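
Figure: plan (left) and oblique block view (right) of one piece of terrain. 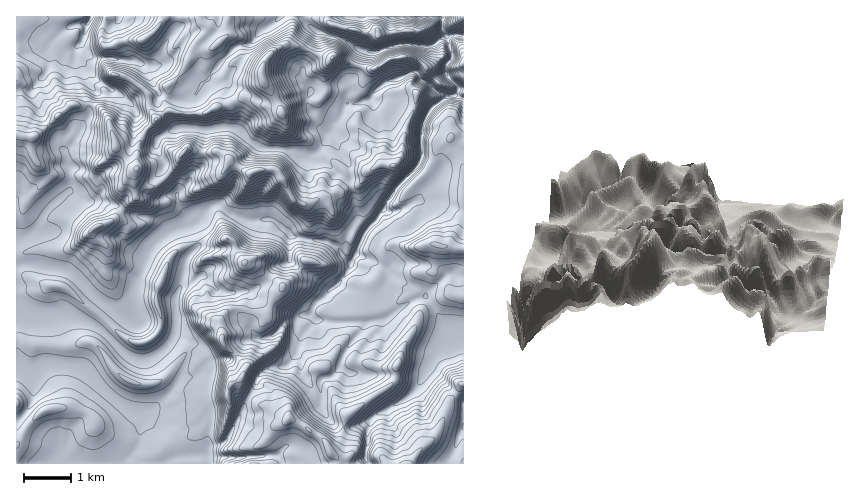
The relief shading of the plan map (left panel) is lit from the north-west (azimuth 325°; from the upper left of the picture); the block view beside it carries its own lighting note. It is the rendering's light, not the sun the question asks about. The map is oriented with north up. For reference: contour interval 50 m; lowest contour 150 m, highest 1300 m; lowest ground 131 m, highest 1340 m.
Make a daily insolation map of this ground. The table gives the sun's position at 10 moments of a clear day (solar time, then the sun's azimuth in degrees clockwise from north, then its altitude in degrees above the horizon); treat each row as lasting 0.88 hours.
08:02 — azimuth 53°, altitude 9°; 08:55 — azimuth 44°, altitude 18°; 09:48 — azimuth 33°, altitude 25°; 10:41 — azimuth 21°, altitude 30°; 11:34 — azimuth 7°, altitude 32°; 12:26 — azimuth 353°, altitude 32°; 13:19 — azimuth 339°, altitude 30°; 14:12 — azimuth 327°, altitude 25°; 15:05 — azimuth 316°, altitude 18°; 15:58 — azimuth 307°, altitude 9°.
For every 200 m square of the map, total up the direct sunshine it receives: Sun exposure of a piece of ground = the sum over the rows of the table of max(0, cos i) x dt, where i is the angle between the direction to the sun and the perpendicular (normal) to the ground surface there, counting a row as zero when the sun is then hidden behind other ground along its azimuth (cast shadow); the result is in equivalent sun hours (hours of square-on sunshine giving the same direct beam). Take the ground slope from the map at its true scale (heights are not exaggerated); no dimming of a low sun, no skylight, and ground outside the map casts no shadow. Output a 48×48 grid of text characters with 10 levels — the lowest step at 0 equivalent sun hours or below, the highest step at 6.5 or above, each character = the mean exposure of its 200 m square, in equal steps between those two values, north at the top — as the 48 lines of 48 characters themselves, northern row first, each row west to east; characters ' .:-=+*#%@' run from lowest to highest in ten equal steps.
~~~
++===-:-#++*+*#+--==**++==-=#@*--*@@@@@@@@@@@*=.
+====**+**#%@@#:-++==+***=*%@@#*:  -+#*##**+-:  
==++++-+=%%*++::=+**+#-.-*@@@%@@@*:   .      ::*
+++++=++::..  .:-=*=+::+%@@@=::*@@@-    :--:-*-*
##*++++=-:... .--++--:=**%#-:  .=+-*#++#+=+%%+:+
#*****+==#@@%*++**---++=**+---:-:   -*+    .+..:
*++####*+::=%@#%%=-==+=**=+**=-.  .:-.    :  =..
-=##%%%#+:  .*%+===++*++=::+#*=:-=---: :=+#* .: 
###%#@@%*+-. :++-=++*##*=:.-**+=+----:=+====- .:
##*#%*++#@%*=-*#%##%%#=:.:==#*+-:-=++*+++++: =@@
###**:.:=%@%*=*#.-=-:     :-=+*+-==+*+++++=:-**#
@%@+ :-=++#%#%-.         --..--=-=+++*+++*-:-+**
*%*::-=++=*###..-=+=-=+=-.   .=*+++==##***=.=+**
.::==-=++=+**+-=%%@%@@@%+:     -++++=+%@#*=:===+
:==++===+=:=#**++#-=++%%**+=-:::=**+*+#%@*=:--=+
::+==--=*- -###+-:  :=++%@@@@#++==*++%##%=.:==-+
::.-+=+=. =+==-=-  .++-.##==####%#=+=+: . .====+
--:::--:::==::=+. .:::  :  .=**####+=.    --==++
==-.:--::--.:::  .-:         +#%###+.    :--===+
==:-====--. -=::=:           -##**-:..:..:--====
=--=+++*#*+:  ..::.           .:.-=::::..-++=++=
--=+++*%@@#=. ...:--=+=:.         ::-:.***++****
--====#%*-::=-::--=++*@#*=-:.      :-.+*+++#%%%*
==+++*+-:-:...--=+***#%%##*+-:.   .---++*#%@@%%#
++++*+. .=+-:-=+##+=+:.+%@@@##%%#+.::=++=*#*=++#
==---:.:::==-=+*#--##++*@@*++*@@@%*:---=-:      
===--:::--:===+*=-+- .:====-=*-:=*+=+*+====--:.:
+*#**+--:-=--=+*--=:-++: .-%@@+.  :*#*++========
==+#%#+-::-===++--=**-:...-+#+==..:++*++++-::=**
===:.-*+-:-==++::=##*+=-++++--:.:-+++==++++==++*
=--:-:-**=-====+==*#%%@@%#+=. .:=*+++++++=+#=-::
+=====-:**====-==--*@@#+++*=:..-=++++++==*##+-:.
+++++++=:+*+====---=+**+=-=--==+=======+**#+====
**+++**#*-+#**#=-=-..+#*+-..+==++*##*#***#*-==++
+******#%*-=%@+.-=-..=+==++#+=++**#+****##=-==++
======-:=#+:   :=+=-:.-#%%%*:=+*#*++**###*--=+++
=--=-----+#+---+++==-:.+@%- :++#%#=**##%%*===+*#
+=++++==--*%*****==---*##-.:=**+*+=---+*+--=+*@@
++++**++=-:*%%%#=-==-=*%=:+%%#*=:-**++++=-==+*%@
#++*****+-:.:==:-====++-:==#@%#++####%%#-:-+*%+=
%**####**+-:...:=======..=**#%#*++#%@@*. .+**##:
=*%@#**##*+==--======-:-.-+*##**++#@%=  :+###*+=
:*+:::-+#**++=++++==-=:.:-=+*##%#==*- :=*%%%**==
*+:.::-=+++++++++===-=:.-==+=:*@%*=::=+%#%%@#*--
*--=--==-==++++++===-=.-+++-...=@@%#%*#%#*#%#+-=
+======---===++++==--:-***+-:-:.-%%%%+#%%###+--+
--=====--====++==----==-:. .=++=-=##*=#%%%#=.:=+
--==+=======+=====++==+++*##+=++=:===-:*%%*::-=+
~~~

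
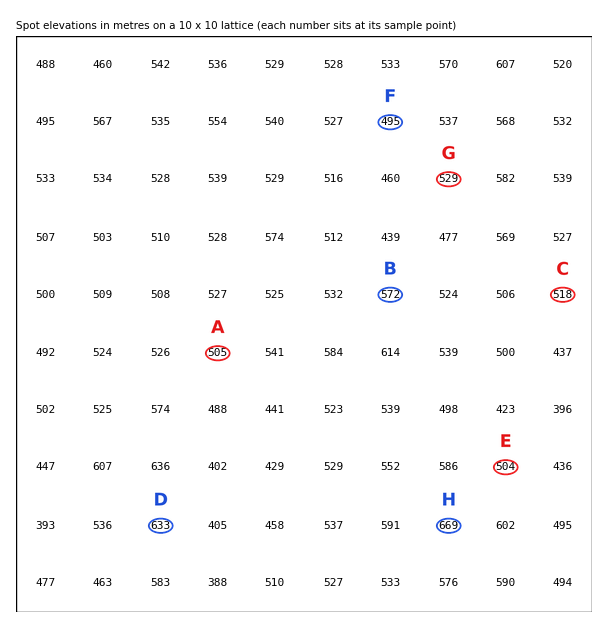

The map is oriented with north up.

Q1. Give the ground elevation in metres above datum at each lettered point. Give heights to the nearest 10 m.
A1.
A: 510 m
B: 570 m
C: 520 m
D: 630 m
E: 500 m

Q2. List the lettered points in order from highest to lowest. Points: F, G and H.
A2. H G F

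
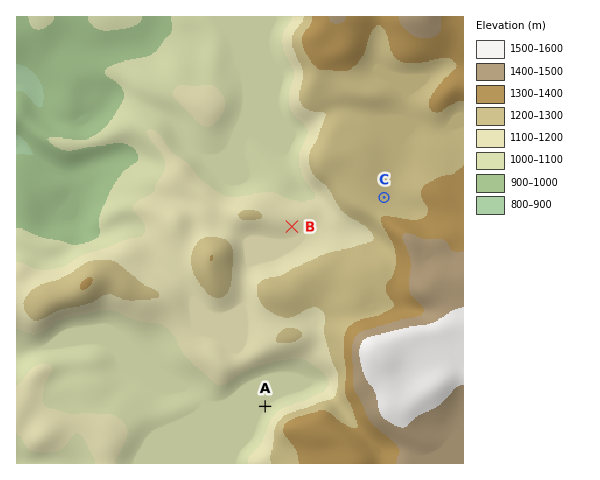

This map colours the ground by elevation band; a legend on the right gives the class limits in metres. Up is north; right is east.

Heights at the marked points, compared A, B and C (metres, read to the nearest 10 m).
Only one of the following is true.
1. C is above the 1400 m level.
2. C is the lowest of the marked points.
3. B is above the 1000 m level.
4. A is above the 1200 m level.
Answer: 3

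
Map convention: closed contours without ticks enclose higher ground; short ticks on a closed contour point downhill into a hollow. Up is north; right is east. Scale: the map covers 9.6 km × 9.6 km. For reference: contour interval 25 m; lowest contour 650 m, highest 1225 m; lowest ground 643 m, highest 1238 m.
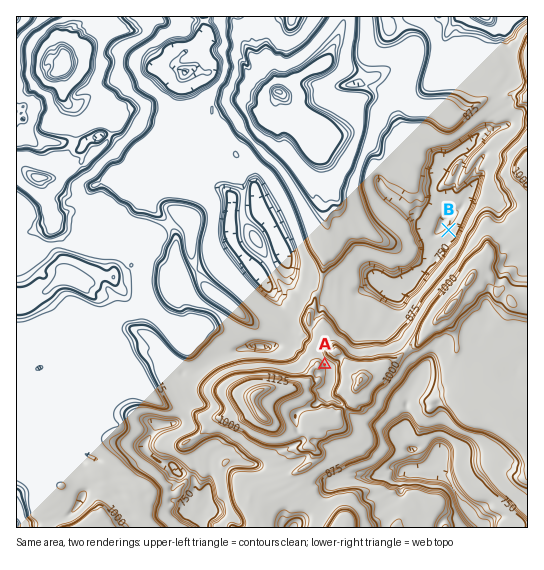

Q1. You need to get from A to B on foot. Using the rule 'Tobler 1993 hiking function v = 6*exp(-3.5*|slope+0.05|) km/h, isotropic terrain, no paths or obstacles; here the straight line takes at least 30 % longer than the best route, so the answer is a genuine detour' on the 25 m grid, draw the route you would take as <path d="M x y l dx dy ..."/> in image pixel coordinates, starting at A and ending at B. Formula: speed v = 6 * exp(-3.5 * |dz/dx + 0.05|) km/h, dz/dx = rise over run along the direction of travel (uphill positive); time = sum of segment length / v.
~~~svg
<path d="M325 365l-2-3 0-12 2-3 2-2 3-4 3-2 10 0 3 2 4 4 3 1 4 0 13-7 27-26 5-3 4-4 4-8 8-8 29-59 2-1"/>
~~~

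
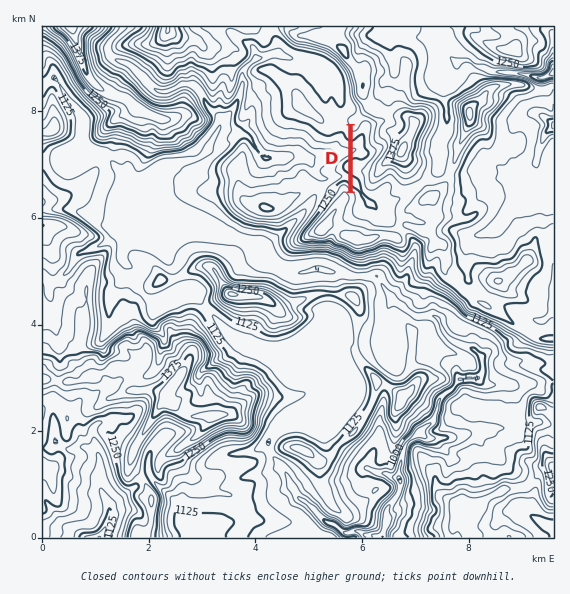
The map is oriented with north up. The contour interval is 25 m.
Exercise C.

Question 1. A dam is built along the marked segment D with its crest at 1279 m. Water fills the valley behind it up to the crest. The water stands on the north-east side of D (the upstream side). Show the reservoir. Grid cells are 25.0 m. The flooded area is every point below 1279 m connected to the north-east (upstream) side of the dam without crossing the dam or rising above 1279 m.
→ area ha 100.6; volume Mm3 17.62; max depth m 56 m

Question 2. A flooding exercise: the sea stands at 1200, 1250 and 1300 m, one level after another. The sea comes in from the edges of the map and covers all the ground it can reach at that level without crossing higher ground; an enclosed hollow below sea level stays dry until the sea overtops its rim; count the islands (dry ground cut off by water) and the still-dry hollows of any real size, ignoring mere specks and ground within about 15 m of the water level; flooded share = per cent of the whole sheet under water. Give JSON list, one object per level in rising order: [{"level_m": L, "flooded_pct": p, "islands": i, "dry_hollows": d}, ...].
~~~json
[{"level_m": 1200, "flooded_pct": 55, "islands": 1, "dry_hollows": 0}, {"level_m": 1250, "flooded_pct": 73, "islands": 1, "dry_hollows": 0}, {"level_m": 1300, "flooded_pct": 88, "islands": 4, "dry_hollows": 0}]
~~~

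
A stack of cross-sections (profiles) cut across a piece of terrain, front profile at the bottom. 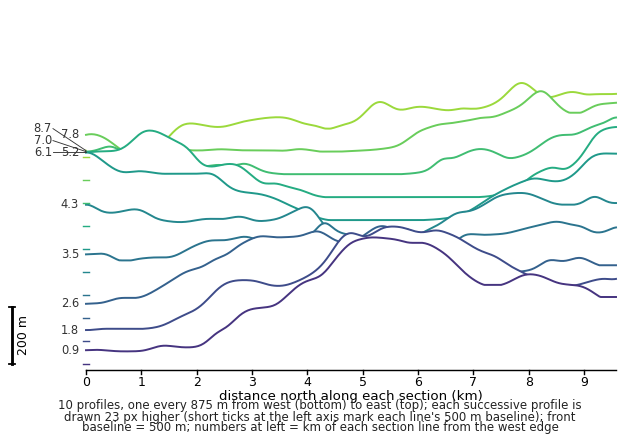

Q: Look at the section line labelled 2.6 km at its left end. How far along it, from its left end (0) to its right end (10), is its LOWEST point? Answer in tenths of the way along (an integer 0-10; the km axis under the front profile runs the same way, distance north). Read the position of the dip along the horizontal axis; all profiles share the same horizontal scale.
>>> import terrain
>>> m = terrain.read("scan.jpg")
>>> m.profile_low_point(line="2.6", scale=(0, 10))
0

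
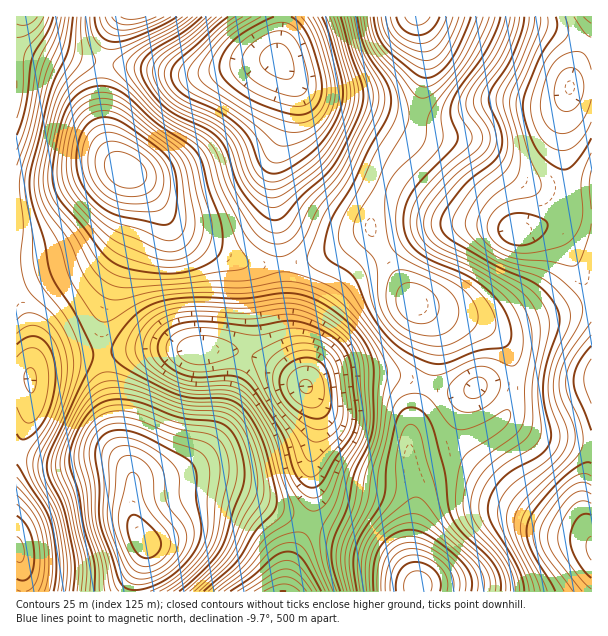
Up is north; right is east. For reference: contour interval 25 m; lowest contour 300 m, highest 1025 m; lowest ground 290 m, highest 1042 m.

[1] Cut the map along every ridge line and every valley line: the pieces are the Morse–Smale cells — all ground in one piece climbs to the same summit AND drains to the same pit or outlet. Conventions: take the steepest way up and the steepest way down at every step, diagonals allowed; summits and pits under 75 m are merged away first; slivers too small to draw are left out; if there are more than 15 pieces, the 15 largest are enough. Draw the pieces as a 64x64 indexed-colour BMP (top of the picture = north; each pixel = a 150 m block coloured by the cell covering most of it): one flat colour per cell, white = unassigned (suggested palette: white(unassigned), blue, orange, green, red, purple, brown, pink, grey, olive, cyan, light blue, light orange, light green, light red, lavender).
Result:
<image width="64" height="64" href="data:image/bmp;base64,Qk12CAAAAAAAAHYAAAAoAAAAQAAAAEAAAAABAAQAAAAAAAAIAAATCwAAEwsAABAAAAAAAAAA////ALR3HwAOf/8ALKAsACgn1gC9Z5QAS1aMAMJ34wB/f38AIr28AM++FwDox64AeLv/AIrfmACWmP8A1bDFAAZmZmZmZmu7u7u7u7u7u//////////yIiIiIiIiIiIiBmZmZmZma7u7u7u7u7u7/////////yIiIiIiIiIiIiIGZmZmZmZmu7u7u7u7u7v////////5IiIiIiIiIiIiImZmZmZmZma7u7u7u7u7u7///////5kiIiIiIiIiIiIiZmZmZmZmZru7u7u7u7u7v/////+ZmSIiIiIiIiIiIiJmZmZmZmZmu7u7u7u7u7u/////mZmZIiIiIiIiIiIiImZmZmZmZma7u7u7u7u7u7v//5mZmZkiIiIiIiIiIiIiZmZmZmZma7u7u7u7u7u7u/mZmZmZmSIiIiIiIiIiIiJmZmZmZmZru7u7u7u7u7tVWZmZmZmZIiIiIiIiIiIiImZmZmZmZmu7u7u7u7u7VVVZmZmZmZkiIiIiIiIiIiIiZmZmZmZma7u7u7u7u1VVVVmZmZmZmSIiIiIiIiIiIiJmZmZmZmZru7u7u7VVVVVVWZmZmZmZIiIiIiIiIiIiImZmZmZmZmVVVVVVVVVVVVVZmZmZmZkiIiIiIiIiIiIiZmZmZmZmZVVVVVVVVVVVVVmZmZmZmSIiIiIiIiIiIiJmZmZmZmZVVVVVVVVVVVVVWZmZmZmZIiIiIiIiIiIiImZmZmZmZlVVVVVVVVVVVVVZmZmZmZkiIiIiIiIiIiIiZmZmZmZlVVVVVVVVVVVVVVmZmZmZmSIiIiIiIiIiIiJmZmZmZmVVVVVVVVVVVVVVWZmZmZmZIiIiIiIiIiIiImZmZmZmZVVVVVVVVVVVVVVZmZmZmZkiIiIiIiIiIiIiZmZmZmZlVVVVVVVVVVVVVVmZmZmZmSIiIiIiIiIiIiJmZmZmZmVVVVVVVVVVVVVVWZmZmZmZkiIiIiIiIiIiImZmZmZmVVVVVVVVVVVVVVVZmZmZmZmSIiIiIiIiIiIiZmZmZmZVVVVVVVVVVVVVVZmZmZmZmZIi3dIiIiIiIiJmZmZmZlVVVVVVVVVVVVVXqpmZmZmZqt3d3d3d3d3d3cxmZmZmVVVVVVVVVVVVVXeqqqqqqqqq3d3d3d3d3d3dzMZmZmZVVVVVVVVVVVV3eqqqqqqqqqrd3d3d3d3d3d3MzMzMZlVVVVVVVVVXd3d6qqqqqqqqqt3d3d3d3d3d3czMzMzHd3d3d3d3d3d3d6qqqqqqqqqqrd3d3d3d3d3dzMzMzMd3d3d3d3d3d3d3qqqqqqqqqqqt3d3d3d3d3d3MzMzMzHd3d3d3d3d3d3eqqqqqqqqqqt3d3dHd3d3d3czMzMzMd3d3d3d3d3d3d6qqqqqqqqqq3dERERER3d3dzMzMzMx3d3d3d3d3d3d3qqqqqqqqqq0RERERERERHd3MzMzMzHd3d3d3d3d3d3eqqqqqqqqqERERERERERERHczMzMzMx3d3d3d3d3d3d6qqqqqqqqERERERERERERERzMzMzMzHd3d3d3d3d3d3qqqqqqqqoRERERERERERERHMzMzMzMd3d3d3d3d3d3eqqqqqqqoREREREREREREREMzMzMzMzHd3d3d3d3dERDqqqqqqqhEREREREREREREAiIiIzMzMd3d3d3d0RERDMzM6qqqhEREREREREREREQCIiIiIzMzHd3d3dEREREMzMzOqqhEREREREREREREQAIiIiIiMzMd3d3REREREQzMzMzOqEREREREREREREQAAiIiIiIjMx3d3RERERERDMzMzMzERERERERERERERAACIiIiIiIzHd3REREREREMzMzMzMxEREREREREREREAAIiIiIiIjMx3REREREREQzMzMzMzERERERERERERERAAiIiIiIiMzHdERERERERDMzMzMzMREREREREREREREACIiIiIiIjHdEREREREREMzMzMzMxEREREREREREREQAIiIiIiIiMdEREREREREMzMzMzMzMRERERERERERERAAiIiIiIiIxERERERERERDMzMzMzMxEREREREREREREACIiIiIiIREREREREREREMzMzMzMzMREREREREREREQAIiIiIiIhEREREREREREQzMzMzMzMzERERERERERERAAiIiIiIhERERERERERERDMzMzMzMzMREREREREREREACIiIiIiEREREREREREREQzMzMzMzMzEREREREREREQAIiIiIiIRERERERERERERDMzMzMzMzMRERERERERERAAiIiIiIhEREREREREREREMzMzMzMzMzEREREREREREACIiIiIiEREREREREREREQzMzMzMzMzMREREREREREQAIiIiIiIREREREREREREREMzMzMzMzMxERERERERERAAiIiIiIhEREREREREREREQzMzMzMzMzEREREREREREACIiIiIiERERERERERERERDMzMzMzMzMRERERERERERAIiIiIiIRERERERERERERDMzMzMzMzMxEREREREREREAiIiIiIhE7u7u7u7u5EREMzMzMzMzMzEREREREREREQCIiIgAAO7u7u7u7u7u7uMzMzMzMzMzMREREREREREREIiIAAAA7u7u7u7u7u7u4zMzMzMzMzMxEREREREREREQiAAAAADu7u7u7u7u7u7jMzMzMzMzMzERERERERERERGIAAAAAA7u7u7u7u7u7u4zMzMzMzMzMREREREREREREYAAAAAADu7u7u7u7u7u7jMzMzMzMzMxERERERERERER"/>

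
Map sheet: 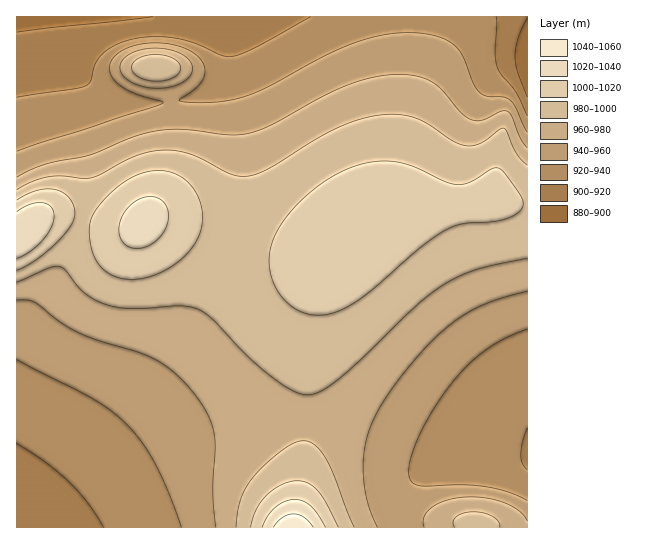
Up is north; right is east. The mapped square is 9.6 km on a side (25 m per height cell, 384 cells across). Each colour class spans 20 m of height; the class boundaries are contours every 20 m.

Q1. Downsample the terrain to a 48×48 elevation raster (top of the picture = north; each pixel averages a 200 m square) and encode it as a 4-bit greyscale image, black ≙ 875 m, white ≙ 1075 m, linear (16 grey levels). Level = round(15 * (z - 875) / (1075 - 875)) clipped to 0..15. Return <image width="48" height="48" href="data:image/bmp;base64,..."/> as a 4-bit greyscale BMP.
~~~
<image width="48" height="48" href="data:image/bmp;base64,Qk32BAAAAAAAAHYAAAAoAAAAMAAAADAAAAABAAQAAAAAAIAEAAATCwAAEwsAABAAAAAAAAAAAAAAABEREQAiIiIAMzMzAERERABVVVUAZmZmAHd3dwCIiIgAmZmZAKqqqgC7u7sAzMzMAN3d3QDu7u4A////ADMzMzM0RERVVmeJq83cuph2ZmZ3iIiIdzMzMzNERERVVmeJmrzLqYh2ZmZneIiHdjMzMzNEREVVZmeImqu7qYd2ZVZmd3d2ZTMzMzREREVVZmd4maqqmYdmZVVVVmVVVDMzM0RERFVVZmd4iZmZmIdmZVVVVURERDMzNERERFVVZmd3iImZiHdmZVVUREREMzMzRERERVVWZmd3eIiIiHdmZVVUREREMzNEREREVVVWZmd3eIiIiHdmZVVUREREMzRERERFVVVWZmd3d4iIiHd2ZlVUREREM0RERERVVVVmZmd3d4iIh3d2ZlVVREREM0REREVVVVZmZmd3d4iIiHd2ZlVVREREQ0RERVVVVVZmZnd3d4iIiHd3ZmVVVERERERFVVVVVmZmZ3d3eIiIiId3ZmZVVUREREVVVVVVZmZmZ3d3iIiIiIh3dmZVVURERFVVVVVmZmZmd3d4iIiIiIiHd2ZlVVRERFVVVWZmZmZnd3eIiIiIiIiHd3ZmVVVERFVVZmZmZmd3d3iIiImZmYiId3dmZVVVRFVmZmZnd3d3d4iIiJmZmZiIh3d2ZlVVVWZmZnd3d3d3eIiIiZmZmZmYiHd3ZmZVVWZmd3d3d3d4iIiImZmZmZmZiId3dmZmVWZnd3iIiIiIiIiJmZmZmZmZmIh3d2ZmZmZ3d4iIiIiIiIiZmZmqqqmZmYiId3d2Znd3eIiZmZmYiIiZmZqqqqqpmZiIh3d3d4h3iImZmZmZmZmZmZqqqqqqmZmIiIh3d6mIiJmqqqqZmZmZmaqqqqqqqZmZiIiIiLqZiZmqu6qpmZmZmaqqqqqqqpmZmYiIiMupmZqru7uqmZmZmZqqqqqqqqmZmZmZmMy6mZqru7u6qZmZmZqqqqqqqqqpmZmZmczLqZqru7u6qZmZmZqqqqqqqqqqmZmZmby7qZmru7u6qZmZmZmqqqqqqqqqqqqqmau6qZmqu7u6qZmYmZmaqqqqqqqqqqqqqZmqmZmaqruqqZiIiJmZqqqqqqqqqaqqqXiIiIiZmqqqmYiIiImZmaqqqqqpmZmqmWd3d3iImZmZmIiIiIiZmZmqqqmZmZmZmFZmZ3d4iJmYiId3eIiImZmZmZmZmZmZmFVVZmZnd4iIh3d3d3iIiZmZmZmZiIiZh1VVVVZmZ3d3d3d3d3d4iIiZmZmIiHiIhkREVVVVZmZmZmZmZnd3iIiIiIiId3d4dUREREVVVVVmZmZmZmZ3d4iIiIiHd2ZnZEREREREVVVVVVVVVmZmd3d4iId3dmZmUzMzRERERVVVVVVVVVZmZ3d3d3d3ZlVVQzMzMzRFZnd2VUREVVVWZmZ3d3d2ZlVEMjMzMzRGeJmHZURERFVVVmZmZmZmZVRDMTMzMzNGeJmIZURERERVVVZmZmZmVVRDISIiIjNFZ3h2VDMzRERFVVVVZmZlVVRDISIiIiIzRFVUMzMzM0RERVVVVVVVVURDISIiIiIiIzMzIjMzMzNERERVVVVVVERDIiIiIiIiIiIiIiIjMzMzRERERFVERERDMg=="/>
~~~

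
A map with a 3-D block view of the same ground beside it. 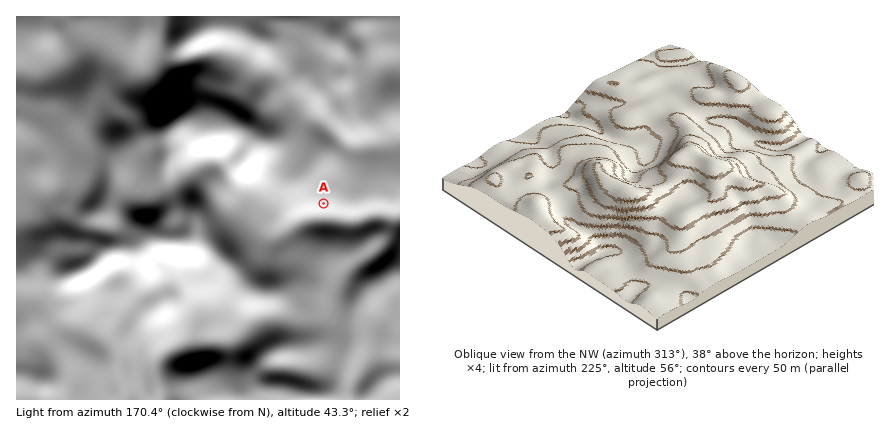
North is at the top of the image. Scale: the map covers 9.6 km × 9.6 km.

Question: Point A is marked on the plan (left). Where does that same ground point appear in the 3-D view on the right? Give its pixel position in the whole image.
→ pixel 597 138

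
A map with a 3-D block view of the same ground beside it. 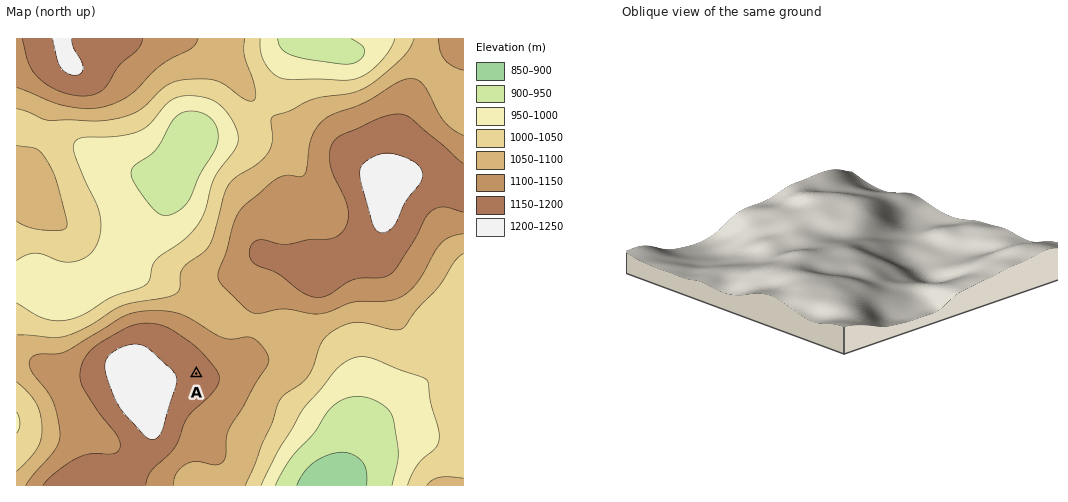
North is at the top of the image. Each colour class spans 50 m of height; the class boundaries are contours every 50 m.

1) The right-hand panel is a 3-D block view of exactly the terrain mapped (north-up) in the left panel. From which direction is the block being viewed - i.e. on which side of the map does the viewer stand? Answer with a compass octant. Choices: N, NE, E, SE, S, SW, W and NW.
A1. NE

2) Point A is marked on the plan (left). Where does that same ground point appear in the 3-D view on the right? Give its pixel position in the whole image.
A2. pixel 816 215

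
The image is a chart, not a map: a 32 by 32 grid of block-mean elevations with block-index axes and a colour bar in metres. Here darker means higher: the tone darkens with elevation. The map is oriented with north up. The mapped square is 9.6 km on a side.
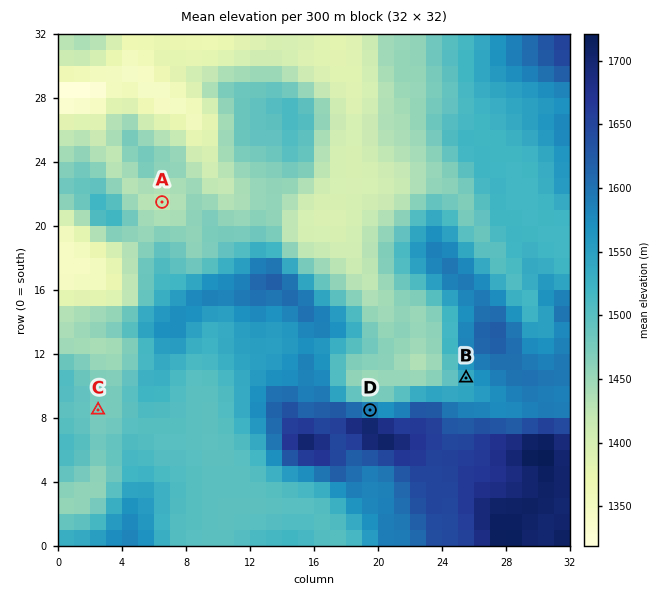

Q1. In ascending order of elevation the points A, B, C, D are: A C B D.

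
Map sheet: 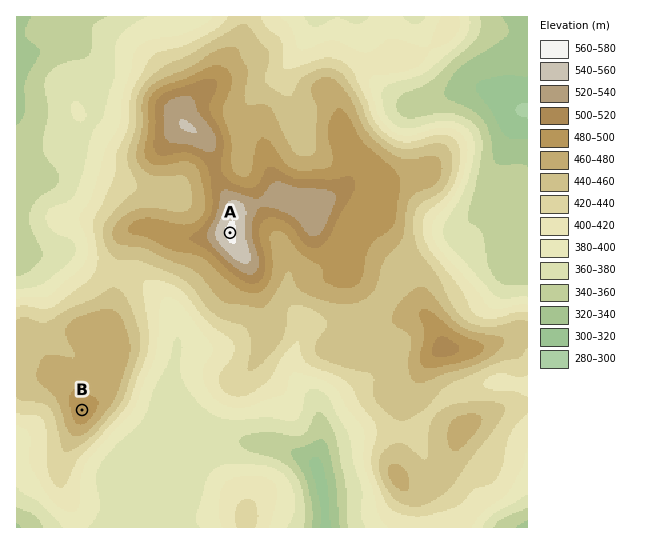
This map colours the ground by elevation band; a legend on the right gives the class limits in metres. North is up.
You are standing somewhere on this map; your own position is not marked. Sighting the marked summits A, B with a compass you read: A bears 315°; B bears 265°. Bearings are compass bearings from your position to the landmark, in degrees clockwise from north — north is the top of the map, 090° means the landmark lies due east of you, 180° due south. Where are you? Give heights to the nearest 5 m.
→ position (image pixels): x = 381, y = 384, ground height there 445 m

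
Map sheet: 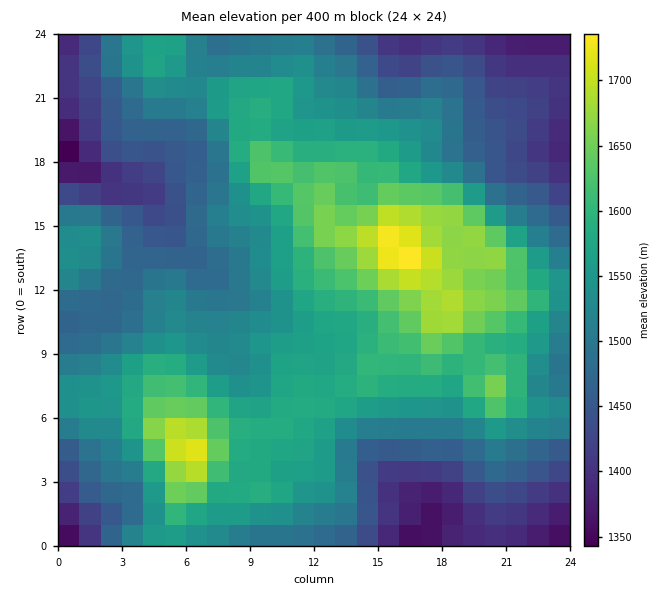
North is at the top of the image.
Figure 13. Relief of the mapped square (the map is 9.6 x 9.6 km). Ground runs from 1330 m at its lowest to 1740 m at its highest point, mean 1530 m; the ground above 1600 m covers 17.2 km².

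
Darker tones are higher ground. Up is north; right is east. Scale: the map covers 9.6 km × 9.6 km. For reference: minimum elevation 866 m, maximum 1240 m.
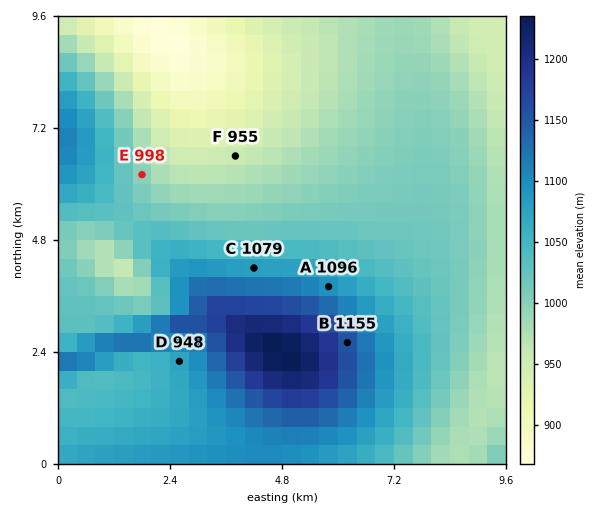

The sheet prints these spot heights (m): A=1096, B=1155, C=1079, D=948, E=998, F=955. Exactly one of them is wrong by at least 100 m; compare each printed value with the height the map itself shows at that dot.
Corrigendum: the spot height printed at D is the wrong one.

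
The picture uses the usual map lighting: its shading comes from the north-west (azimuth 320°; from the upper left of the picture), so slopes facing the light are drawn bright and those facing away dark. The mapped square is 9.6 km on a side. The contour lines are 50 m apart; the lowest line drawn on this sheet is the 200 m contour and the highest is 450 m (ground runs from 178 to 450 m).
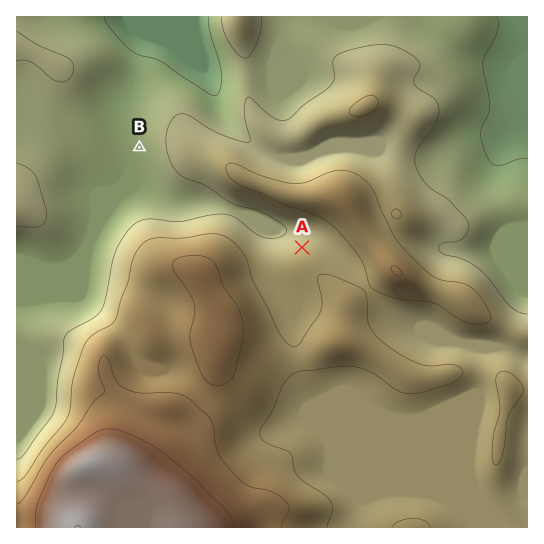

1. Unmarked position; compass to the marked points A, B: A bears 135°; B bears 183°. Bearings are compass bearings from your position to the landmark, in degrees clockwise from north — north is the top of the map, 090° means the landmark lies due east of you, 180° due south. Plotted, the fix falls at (142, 88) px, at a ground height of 210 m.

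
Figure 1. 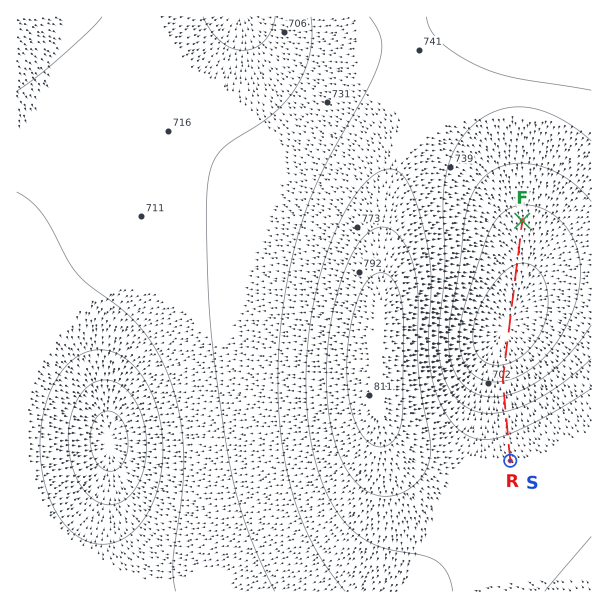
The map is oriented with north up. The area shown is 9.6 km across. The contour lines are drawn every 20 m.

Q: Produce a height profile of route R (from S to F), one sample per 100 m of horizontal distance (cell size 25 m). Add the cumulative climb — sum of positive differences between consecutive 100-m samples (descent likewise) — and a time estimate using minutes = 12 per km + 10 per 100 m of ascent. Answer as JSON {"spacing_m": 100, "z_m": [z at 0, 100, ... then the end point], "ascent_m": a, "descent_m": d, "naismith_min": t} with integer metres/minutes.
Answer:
{"spacing_m": 100, "z_m": [770, 768, 766, 764, 761, 758, 753, 748, 742, 735, 727, 719, 711, 702, 695, 687, 681, 675, 670, 666, 663, 662, 661, 661, 662, 663, 665, 667, 669, 672, 674, 676, 678, 680, 682, 684, 686, 687, 689, 691, 693, 694], "ascent_m": 33, "descent_m": 109, "naismith_min": 52}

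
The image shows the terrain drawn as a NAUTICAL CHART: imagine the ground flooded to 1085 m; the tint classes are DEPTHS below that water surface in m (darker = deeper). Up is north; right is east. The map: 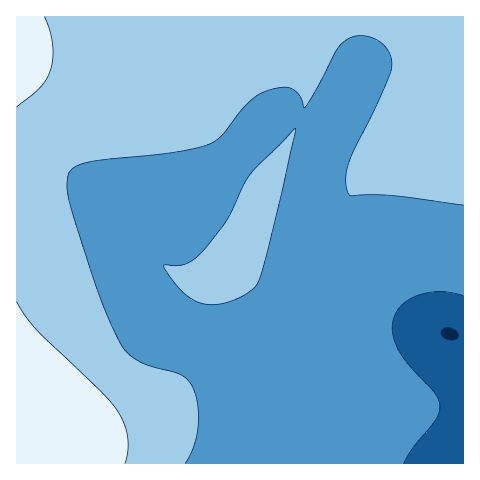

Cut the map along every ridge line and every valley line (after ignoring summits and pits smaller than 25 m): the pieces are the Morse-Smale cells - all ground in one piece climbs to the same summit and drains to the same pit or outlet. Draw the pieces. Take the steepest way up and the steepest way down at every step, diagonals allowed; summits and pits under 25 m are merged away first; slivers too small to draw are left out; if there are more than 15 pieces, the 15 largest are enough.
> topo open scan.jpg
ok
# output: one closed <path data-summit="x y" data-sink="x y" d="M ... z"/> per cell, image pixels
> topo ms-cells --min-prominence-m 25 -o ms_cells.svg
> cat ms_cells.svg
<path data-summit="49 449" data-sink="449 334" d="M463 16l-322 1 8 24 20 27 20 16 29 14 17 10 23 22 0 3-41 41-49 37-66-23-46-20-18-5-22-1 1 302 447-1z"/><path data-summit="17 54" data-sink="449 334" d="M140 16l-124 1 0 144 22 2 18 5 46 20 66 23 59-46 25-25 6-7 0-3-23-22-17-10-29-14-18-14-22-29z"/>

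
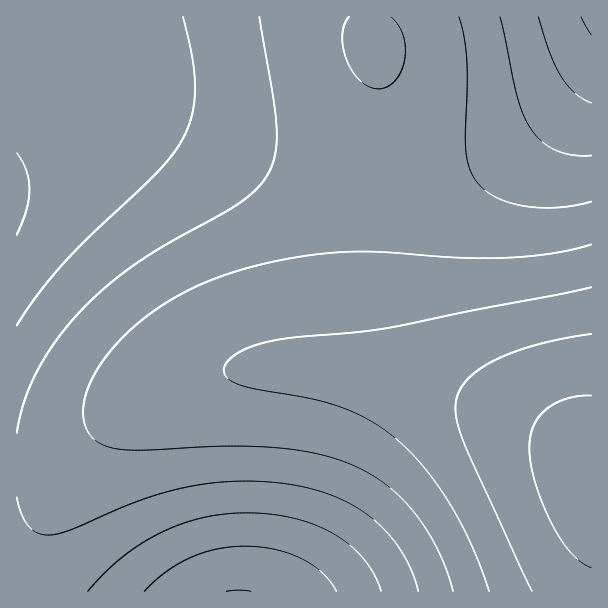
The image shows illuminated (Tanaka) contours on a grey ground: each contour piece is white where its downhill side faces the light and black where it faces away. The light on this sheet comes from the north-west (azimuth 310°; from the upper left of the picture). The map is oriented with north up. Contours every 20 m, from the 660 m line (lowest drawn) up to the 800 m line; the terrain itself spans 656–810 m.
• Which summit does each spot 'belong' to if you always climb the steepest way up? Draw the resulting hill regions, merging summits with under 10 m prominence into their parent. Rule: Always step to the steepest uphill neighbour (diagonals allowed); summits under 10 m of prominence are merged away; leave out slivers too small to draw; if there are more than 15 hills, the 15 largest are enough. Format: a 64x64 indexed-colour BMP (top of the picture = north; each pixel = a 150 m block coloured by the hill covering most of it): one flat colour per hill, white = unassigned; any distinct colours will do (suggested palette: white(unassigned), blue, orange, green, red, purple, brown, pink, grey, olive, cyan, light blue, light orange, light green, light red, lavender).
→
<image width="64" height="64" href="data:image/bmp;base64,Qk12CAAAAAAAAHYAAAAoAAAAQAAAAEAAAAABAAQAAAAAAAAIAAATCwAAEwsAABAAAAAAAAAA////ALR3HwAOf/8ALKAsACgn1gC9Z5QAS1aMAMJ34wB/f38AIr28AM++FwDox64AeLv/AIrfmACWmP8A1bDFABERERERERERERERERERERERERERERERERERERERERERERERERERERERERERERERERERERERERERERERERERERERERERERERERERERERERERERERERERERERERERERERERERERERERERERERERERERERERERERERERERERERERERERERERERERERERERERERERERERERERERERERERERERERERERERERERERERERERERERERERERERERERERERERERERERERERERERERERERERERERERERERERERERERERERERERERERERERERERERERERERERERERERERERERERERERERERERERERERERERERERERERERERERERERERERERERERERERERERERERERERERERERERERERERERERERERERERERERERERERERERERERERERERERERERERERERERERERERERERERERERERERERERERERERERERERERERERERERERERERERERERERERERERERERERERERERERERERERERERERERERERERERERERERERERERERERERERERERERERERERERERERERERERERERERERERERERERERERERERERERERERERERERERERERERERERERERERERERERERERERERERERERERERERERERERERERERERERERERERERERERERERERERERERERERERERERERERERERERERERERERERERERERERERERERERERERERERERERERERERERERERERERERERERERERERERERERERERERERERERERERERERERERERERERERERERERERERERERERERERERERERERERERERERERERERERERERERERERERERERERERERERERERERERERERERERERERERERERERERERERERERERERERERERERERERERERERERERERERERERERERERERERERERERERERERERERERERERERERERERERERERERERERERERERERERERERERERERERERERERERERERERERERERERERERERERERERERERERERERERERERERERERERERERERERERERERERERERERERERERERERERERERERERERERERERERERERERERERERERERERERERERERERERERERERERERERERERERERERERERERERERERERERERERERERERERERERERERERERERERERERERERERERERERERERERERERERERERERERERERERERERERERERERERERERERERERERERERERERERERERERERERERERERERERERERERERERERERERERERERERERERERERERERERERERERERERERERERERERERERERERERERERERERERERERERERERERERERERERERERERERERERERERERERERERERERERERERERERERERERERERERERERERERERERERERERERERERERERERERERERERERERERERERERERERERERERERERERERERERERERERERERERERERERERERERERERERERERERERERERERERERERERERERERERERERERERERERERERERERERERERERERERERERERERERERERERERERERERERERERERERERERERERERERERERERERERERERERERERERERERERERERERERERERERERERERERERERERERERERERERERERERERERERERERERERERERERERERERERERERERERERERERERERERERERERERERERERERERERERERERERERERERERERERERERERERERERERERERERERERERERERERERERERERERERERERERIiIiIhERERERERERERERERERERERERERERERERESIiIiIiIiIiIRERERERERERERERERERERERERERERIiIiIiIiIiIiIiIhEREREREREREREREREREREREREiIiIiIiIiIiIiIiIiIhERERERIhERERERERERERERIiIiIiIiIiIiIiIiIiIiIREREREiIREREREREREREiIiIiIiIiIiIiIiIiIiIiIiIRERESIiERERERERERIiIiIiIiIiIiIiIiIiIiIiIiIiERERIiIiEREREREiIiIiIiIiIiIiIiIiIiIiIiIiIiIhEREiIiIiERESIiIiIiIiIiIiIiIiIiIiIiIiIiIiIiIRESIiIiIiIiIiIiIiIiIiIiIiIiIiIiIiIiIiIiIiIiERIiIiIiIiIiIiIiIiIiIiIiIiIiIiIiIiIiIiIiIiIhEiIiIiIiIiIiIiIiIiIiIiIiIiIiIiIiIiIiIiIiIiISIiIiIiIiIiIiIiIiIiIiIiIiIiIiIiIiIiIiIiIiIiIiIiIiIiIiIiIiIiIiIiIiIiIiIiIiIiIiIiIiIiIiIiIiIiIiIiIiIiIiIiIiIiIiIiIiIiIiIiIiIiIiIiIiIiIiIiIiIiIiIiIiIiIiIiIiIiIiIiIiIiIiIiIiIiIiIiIiIiIiIiIiIiIiIiIiIiIiIiIiIiIiIiIiIiIiIiIiIiIiIiIiIiIiIiIiIiIiIiIiIiIiIiIiIiIiIiIiIiIiIiIiIiIiIiIiIiIiIiIiIiIiIiIiIiIiIiIiIi"/>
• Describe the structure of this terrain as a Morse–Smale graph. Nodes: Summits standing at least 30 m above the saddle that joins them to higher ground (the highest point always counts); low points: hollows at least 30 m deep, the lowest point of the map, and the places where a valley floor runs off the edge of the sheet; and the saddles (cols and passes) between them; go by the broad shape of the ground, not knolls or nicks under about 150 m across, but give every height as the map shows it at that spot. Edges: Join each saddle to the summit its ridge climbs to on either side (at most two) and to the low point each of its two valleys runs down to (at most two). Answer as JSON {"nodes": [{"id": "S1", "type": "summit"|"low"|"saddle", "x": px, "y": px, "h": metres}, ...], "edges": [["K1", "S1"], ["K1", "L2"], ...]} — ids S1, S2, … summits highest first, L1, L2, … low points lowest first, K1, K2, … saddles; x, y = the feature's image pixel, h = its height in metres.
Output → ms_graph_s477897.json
{"nodes": [
{"id": "S1", "type": "summit", "x": 588, "y": 477, "h": 810},
{"id": "L1", "type": "low", "x": 591, "y": 18, "h": 656},
{"id": "L2", "type": "low", "x": 239, "y": 591, "h": 660},
{"id": "L3", "type": "low", "x": 17, "y": 197, "h": 677},
{"id": "K1", "type": "saddle", "x": 375, "y": 184, "h": 731},
{"id": "K2", "type": "saddle", "x": 17, "y": 464, "h": 721}],
"edges": [["K1", "S1"], ["K1", "L1"], ["K1", "L2"], ["K2", "S1"], ["K2", "L2"], ["K2", "L3"]]}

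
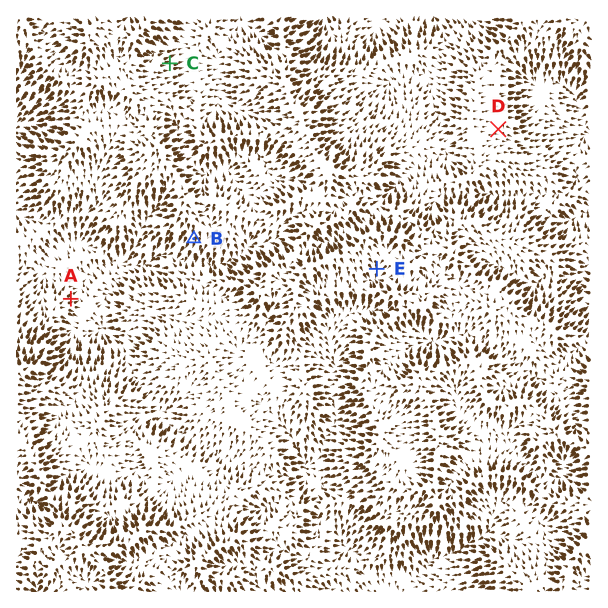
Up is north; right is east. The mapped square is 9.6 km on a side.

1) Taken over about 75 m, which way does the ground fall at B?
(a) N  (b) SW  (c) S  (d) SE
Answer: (c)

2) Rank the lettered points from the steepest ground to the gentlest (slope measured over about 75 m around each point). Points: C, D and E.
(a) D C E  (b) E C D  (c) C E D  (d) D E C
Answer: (c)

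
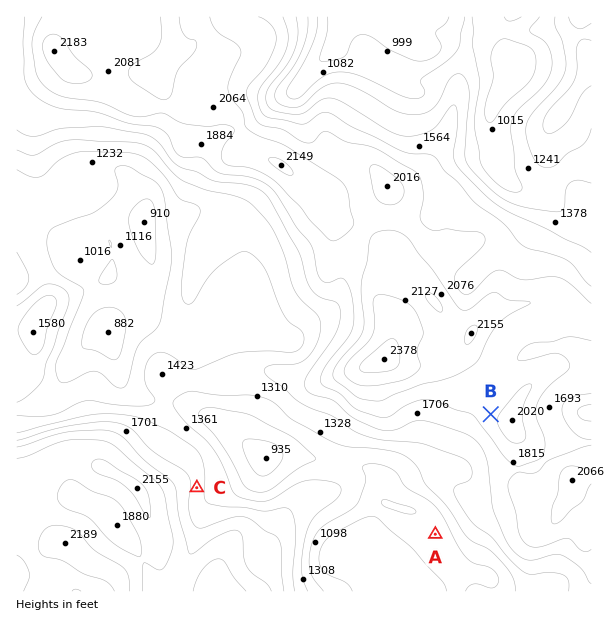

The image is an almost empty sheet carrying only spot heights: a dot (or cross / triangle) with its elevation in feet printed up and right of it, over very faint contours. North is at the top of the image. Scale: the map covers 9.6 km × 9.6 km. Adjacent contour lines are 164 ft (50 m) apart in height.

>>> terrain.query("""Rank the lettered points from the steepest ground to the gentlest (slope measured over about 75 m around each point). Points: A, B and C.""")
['C', 'B', 'A']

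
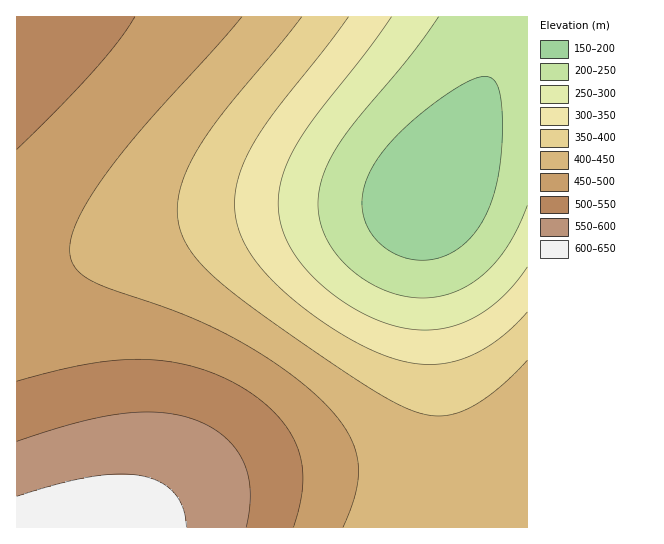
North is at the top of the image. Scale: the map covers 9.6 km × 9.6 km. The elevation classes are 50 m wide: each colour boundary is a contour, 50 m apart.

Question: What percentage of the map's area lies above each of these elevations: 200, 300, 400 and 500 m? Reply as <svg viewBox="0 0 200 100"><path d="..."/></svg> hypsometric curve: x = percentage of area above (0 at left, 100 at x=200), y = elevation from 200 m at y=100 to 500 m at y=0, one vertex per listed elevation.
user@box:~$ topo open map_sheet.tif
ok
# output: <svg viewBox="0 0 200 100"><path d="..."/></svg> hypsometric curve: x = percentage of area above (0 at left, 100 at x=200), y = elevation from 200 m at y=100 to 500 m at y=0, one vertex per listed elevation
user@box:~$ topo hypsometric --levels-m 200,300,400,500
<svg viewBox="0 0 200 100"><path d="M186 100l-34-33-35-34-78-33"/></svg>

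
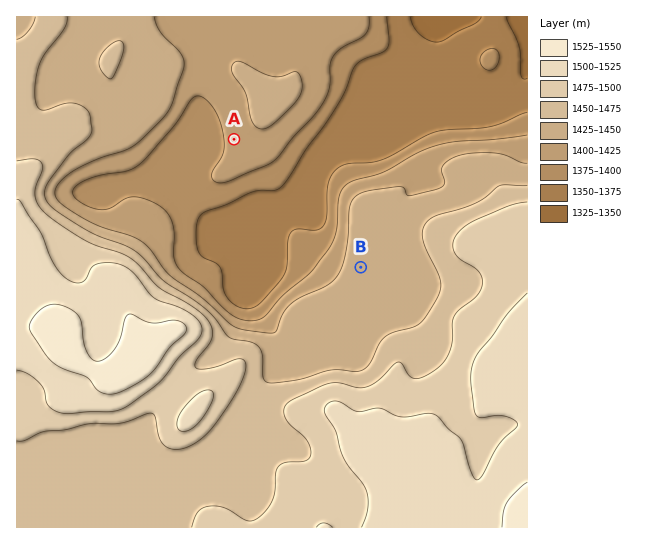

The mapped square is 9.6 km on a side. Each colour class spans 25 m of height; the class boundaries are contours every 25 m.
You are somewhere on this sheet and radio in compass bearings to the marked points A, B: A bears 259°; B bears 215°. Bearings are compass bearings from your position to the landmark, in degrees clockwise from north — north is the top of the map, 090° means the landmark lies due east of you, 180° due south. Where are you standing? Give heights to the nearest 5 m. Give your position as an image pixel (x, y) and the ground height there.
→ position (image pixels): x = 484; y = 91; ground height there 1355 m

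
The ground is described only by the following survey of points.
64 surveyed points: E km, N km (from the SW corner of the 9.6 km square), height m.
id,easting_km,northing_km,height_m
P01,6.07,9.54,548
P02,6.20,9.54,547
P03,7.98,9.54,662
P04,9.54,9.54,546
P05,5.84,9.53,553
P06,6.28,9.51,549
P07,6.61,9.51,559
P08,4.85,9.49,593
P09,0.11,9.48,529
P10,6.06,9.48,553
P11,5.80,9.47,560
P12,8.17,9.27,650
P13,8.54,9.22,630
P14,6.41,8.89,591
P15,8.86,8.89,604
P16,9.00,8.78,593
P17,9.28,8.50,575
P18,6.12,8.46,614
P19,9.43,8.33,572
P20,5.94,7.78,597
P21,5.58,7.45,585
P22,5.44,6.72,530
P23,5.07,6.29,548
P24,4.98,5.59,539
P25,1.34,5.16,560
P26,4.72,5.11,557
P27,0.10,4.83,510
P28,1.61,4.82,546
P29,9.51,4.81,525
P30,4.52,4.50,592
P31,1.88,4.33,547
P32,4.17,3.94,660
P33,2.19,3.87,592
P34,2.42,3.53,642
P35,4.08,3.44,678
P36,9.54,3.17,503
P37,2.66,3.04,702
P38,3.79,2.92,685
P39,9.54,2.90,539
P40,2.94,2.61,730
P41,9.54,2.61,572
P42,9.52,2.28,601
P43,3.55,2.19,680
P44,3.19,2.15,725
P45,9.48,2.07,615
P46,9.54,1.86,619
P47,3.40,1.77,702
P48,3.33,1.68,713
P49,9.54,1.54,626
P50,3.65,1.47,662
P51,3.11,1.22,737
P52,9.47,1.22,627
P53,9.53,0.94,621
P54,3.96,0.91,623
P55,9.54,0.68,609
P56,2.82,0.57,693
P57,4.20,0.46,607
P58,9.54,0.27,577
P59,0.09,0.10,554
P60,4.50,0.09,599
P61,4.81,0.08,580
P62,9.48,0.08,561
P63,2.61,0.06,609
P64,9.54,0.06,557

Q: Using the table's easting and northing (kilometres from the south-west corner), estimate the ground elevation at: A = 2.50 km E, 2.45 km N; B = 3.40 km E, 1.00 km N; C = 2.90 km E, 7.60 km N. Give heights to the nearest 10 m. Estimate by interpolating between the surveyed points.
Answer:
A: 730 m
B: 700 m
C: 630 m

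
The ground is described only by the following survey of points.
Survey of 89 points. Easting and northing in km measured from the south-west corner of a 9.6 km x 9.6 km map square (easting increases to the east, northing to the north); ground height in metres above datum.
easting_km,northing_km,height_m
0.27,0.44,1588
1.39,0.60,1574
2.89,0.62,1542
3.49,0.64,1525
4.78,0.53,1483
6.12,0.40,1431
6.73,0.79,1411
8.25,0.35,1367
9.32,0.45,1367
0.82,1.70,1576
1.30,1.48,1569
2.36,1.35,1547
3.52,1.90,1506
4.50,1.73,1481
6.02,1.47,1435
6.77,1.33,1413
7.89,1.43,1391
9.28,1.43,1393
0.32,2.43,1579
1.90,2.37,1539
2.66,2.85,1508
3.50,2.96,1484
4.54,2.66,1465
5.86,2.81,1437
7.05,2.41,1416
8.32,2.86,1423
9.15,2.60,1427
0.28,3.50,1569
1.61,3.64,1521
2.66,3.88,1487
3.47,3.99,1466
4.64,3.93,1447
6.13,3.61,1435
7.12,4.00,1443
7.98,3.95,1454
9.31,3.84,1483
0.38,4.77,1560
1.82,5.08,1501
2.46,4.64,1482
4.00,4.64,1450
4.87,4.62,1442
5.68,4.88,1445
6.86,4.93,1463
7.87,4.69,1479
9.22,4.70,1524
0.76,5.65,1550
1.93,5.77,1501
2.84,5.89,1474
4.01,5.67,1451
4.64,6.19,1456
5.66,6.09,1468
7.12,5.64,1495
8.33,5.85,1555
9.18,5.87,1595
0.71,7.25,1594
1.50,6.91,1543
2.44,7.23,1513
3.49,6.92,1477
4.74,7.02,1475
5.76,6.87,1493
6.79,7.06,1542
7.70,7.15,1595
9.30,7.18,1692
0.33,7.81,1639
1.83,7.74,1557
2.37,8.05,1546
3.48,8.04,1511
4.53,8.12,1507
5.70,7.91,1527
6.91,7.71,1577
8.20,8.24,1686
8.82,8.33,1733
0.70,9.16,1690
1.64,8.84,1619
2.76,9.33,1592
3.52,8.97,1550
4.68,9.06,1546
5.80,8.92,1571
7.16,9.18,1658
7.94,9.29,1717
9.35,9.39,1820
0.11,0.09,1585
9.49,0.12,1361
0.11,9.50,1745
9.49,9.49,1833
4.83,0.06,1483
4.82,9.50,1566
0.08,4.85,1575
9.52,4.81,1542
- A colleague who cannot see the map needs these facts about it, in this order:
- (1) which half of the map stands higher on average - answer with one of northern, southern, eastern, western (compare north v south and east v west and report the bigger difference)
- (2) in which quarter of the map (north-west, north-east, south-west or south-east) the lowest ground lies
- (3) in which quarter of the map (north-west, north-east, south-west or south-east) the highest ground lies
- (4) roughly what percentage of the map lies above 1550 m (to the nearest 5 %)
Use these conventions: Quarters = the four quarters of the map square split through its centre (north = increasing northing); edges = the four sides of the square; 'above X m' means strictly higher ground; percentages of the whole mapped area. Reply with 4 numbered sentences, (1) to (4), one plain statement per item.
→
(1) The northern half stands higher on average than the southern half.
(2) The lowest ground is in the south-east quarter.
(3) The highest ground is in the north-east quarter.
(4) Ground above 1550 m makes up about 30 % of the sheet.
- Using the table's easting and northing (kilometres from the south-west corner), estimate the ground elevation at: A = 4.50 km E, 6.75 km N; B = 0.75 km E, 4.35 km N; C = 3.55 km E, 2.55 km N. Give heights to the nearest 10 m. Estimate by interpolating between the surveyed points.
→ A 1470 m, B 1540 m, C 1490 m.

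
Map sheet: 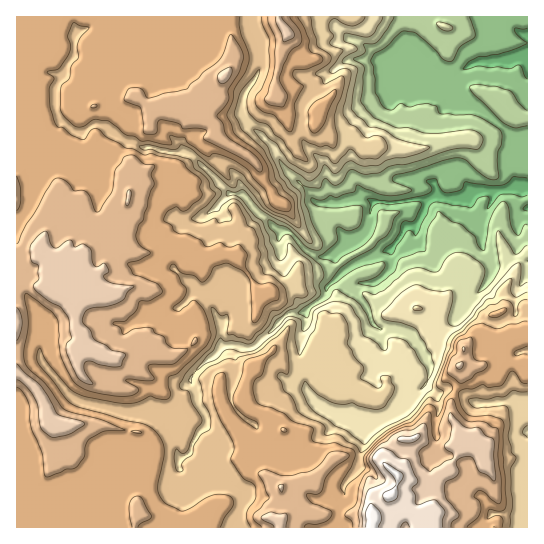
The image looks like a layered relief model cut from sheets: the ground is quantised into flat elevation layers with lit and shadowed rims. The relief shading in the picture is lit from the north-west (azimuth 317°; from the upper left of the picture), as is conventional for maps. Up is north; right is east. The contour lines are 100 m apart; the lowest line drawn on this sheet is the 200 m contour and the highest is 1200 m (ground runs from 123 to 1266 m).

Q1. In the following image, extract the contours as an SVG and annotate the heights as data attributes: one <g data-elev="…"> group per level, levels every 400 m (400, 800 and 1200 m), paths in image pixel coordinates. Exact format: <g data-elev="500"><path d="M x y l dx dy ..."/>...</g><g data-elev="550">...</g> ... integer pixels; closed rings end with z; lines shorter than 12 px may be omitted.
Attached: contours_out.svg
<g data-elev="400"><path d="M527 246l-2 1-7 7-3 0-17-23-1 2-1 9 4 27-9 14-12 10-1 0 6-18 0-8-5-5-10-7-11-3-5 2-6 3-9 14-5 1-14-4-9 1-8 5-19 17-9 4-11-3-1 2 8 12 4 15 4 5 4 3-1 1-10-5-5-11-7-10-22-15-4 2-4 8-18 10-4 9-8-4-1-1 4-4 18-14-1-10 5-8-1-6-3-6-17-14-13-16-5 0-7 6-3-7-6-7-1-5 1-2 1 0 8 5 9 2 22 21 8 2 4-1 1-7-9-17-8-22-1-13-7-10 2 1 7 6 13 1 4-8 3-2 7 7 4 0 6-4 7-11 4 0 11 4 13-1 12-7 19-2 42-14 12-2 15 1 5-7-2-7-8-5-40 4-10-1-16-6-12 0-21-9-12-15-1-4 3-32-2-3-9-5 12-6 0-3-2-5 2-2 9 1 4-3 10-12 6-12"/><path d="M443 30l7 1 3-4-7-4-8-1-1 3z"/></g><g data-elev="800"><path d="M220 527l4-9 9-12 1-4-3-5-8-3-10 1-8 4-16 10-7 2-17-8-5-6-2-7 6-39-1-9-6-9-7-6-7-3-22-5-42-12-8-4-32-38-2-6 0-6 2-5 2 1 6 13 19 23 7 6 9 5 43 8 12-2 13-6 16 4 3-2 2-4-3-8 1-9 9-4 27-26 6-12-6-23-10-11-4 0-12 10-6-2 11-11 2-8-8-15-8-5 1-5 4 0 6 8 13 3 8 6 6-4 6-11 9-3 6 0 13 6 8 11 2 38 2 4 5-4 6-13 13-7 0-10-7-6-12 1-7-6-7-12 2-12-8-9-10 2-10-4-9 3-4 0-5-6-10-5-14-2-4-3-2-5-7-4 1-6 4-5 8-3 5 4 4 0 13-11 3-5-2-8 1-5 0-3-14-10-4-7-6-3-24-5-8 1-11-6-8-1-19-10-10-9-6 1-8 10-12-5-9-8-4 0-4-6-4-15-1-17 5-11-7-5 1-2 11-3 9-13 3-8-3-12 5-12 1-1 5 3 10 2-10 14-2 6 1 11-7 8-1 12-9 9 0 23 6 9 8 7 4 1 6-1 9-7 15 2 16 13 10 3 7 4 7 0 21 4 2-2-2-8 15 3 3 5 18 13 4 0 4-3 5 1 14 6 12 7 9 12 11 11 6 16 8 4 10 1 2-2 0-6-4-4-8-4-3-6-5-6-2-5-1-11-5-9-8-8-20-16-8-17 0-4 6-14 1-9 11-17 4-12-1-10-7-18-2-16"/><path d="M502 527l1-6-2-5-4-1-8 4-2-1 2-8 13 1 4-5-3-53 0-31-2-3-11-4-16 1-7-2-6-8-2-13 4-4 10 0 9-4 7 3 12-2 10-15 4 2 7 10 5 0"/><path d="M527 354l-10 2-3-3 13-7"/><path d="M527 321l-18 3-11 5-15-6-6 1-6 3-6 7-8 4-3 5-1 7-4 7-7 22 1 3 7 2 3 5-8 10-3 10-4 7-1 1-2-10-4-2-4-1-16 18-18 8-14 9-15 16-1 4 2 10-17 16-3 10-5-9 12-20 3-11-1-5-19-7-10 1-11-2-2-4 1-8-1-3-18-5-11-9-12-5-11-3-4-4-3-11 1-8 3-4 5-3 5-14 8-8 2-7-3-1-8 8-17 6-4 3-3 13-9 22 0 5 3 5 9 9 12 6 1 7-1 0-11-7-11-10-7-14-3-24-3-2-5 2-3 6-2 15 3 11 4 12 14 25 1 7-3 11 12 17 10 5 3 4 0 11-8 11-2 5 1 5 3 8"/><path d="M490 317l5 1 4-2 7-4 1-3-4-1-12 4-2 3z"/><path d="M313 133l5-1 6-9 5-14 7-14 1-4-2-2-20 12-6 8-1 4 1 13z"/><path d="M262 17l1 8 6 14 1 24-2 11-6 13-6 10-1 6 7 8 12 4 12 14 4 3 3-3 2-11 0-15 8-17-9-8-1-7 2-2 14-1 11-5 3-4-3-4-7-2-4-3 0-11-11-22"/></g><g data-elev="1200"><path d="M378 527l3-6 0-8-10-10-2 2-3 6 0 16"/><path d="M387 502l6-1 4-3 1-12 5-11-1-2-19-11 2 5 8 10 3 6-2 4-11 7 0 4z"/></g>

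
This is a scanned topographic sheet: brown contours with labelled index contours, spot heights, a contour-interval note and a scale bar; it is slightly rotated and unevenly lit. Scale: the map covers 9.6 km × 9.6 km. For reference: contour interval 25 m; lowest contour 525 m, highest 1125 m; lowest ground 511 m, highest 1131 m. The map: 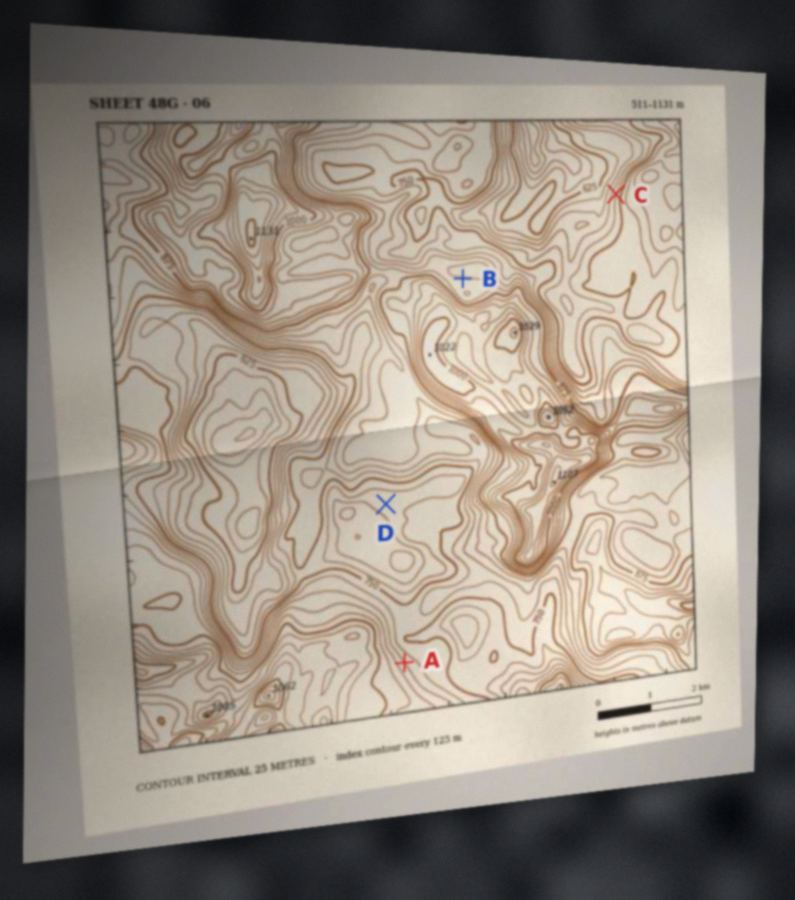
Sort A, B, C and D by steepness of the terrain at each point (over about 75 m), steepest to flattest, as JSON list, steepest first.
["C", "A", "B", "D"]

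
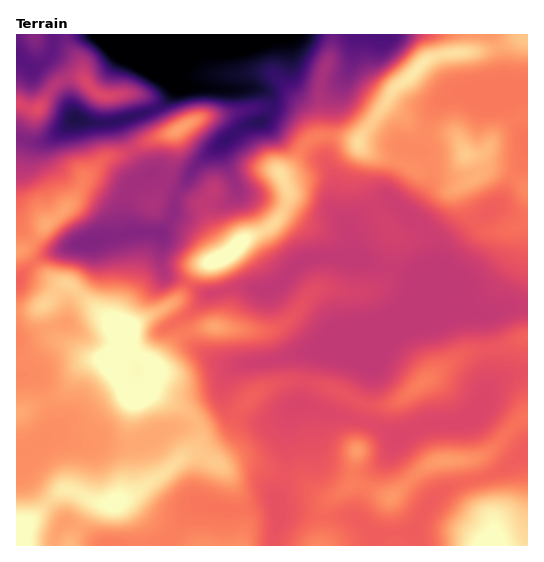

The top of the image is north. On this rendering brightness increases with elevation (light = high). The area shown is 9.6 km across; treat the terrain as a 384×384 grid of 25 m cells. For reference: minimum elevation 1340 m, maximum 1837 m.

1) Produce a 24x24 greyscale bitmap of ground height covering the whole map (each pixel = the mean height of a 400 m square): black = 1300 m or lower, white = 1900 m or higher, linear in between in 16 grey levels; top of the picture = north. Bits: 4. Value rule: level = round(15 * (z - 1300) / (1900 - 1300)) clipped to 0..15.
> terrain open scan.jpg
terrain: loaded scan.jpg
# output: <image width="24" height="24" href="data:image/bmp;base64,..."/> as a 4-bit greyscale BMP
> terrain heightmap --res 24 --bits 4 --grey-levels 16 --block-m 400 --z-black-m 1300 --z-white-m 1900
<image width="24" height="24" href="data:image/bmp;base64,Qk2WAQAAAAAAAHYAAAAoAAAAGAAAABgAAAABAAQAAAAAACABAAATCwAAEwsAABAAAAAAAAAAAAAAABEREQAiIiIAMzMzAERERABVVVUAZmZmAHd3dwCIiIgAmZmZAKqqqgC7u7sAzMzMAN3d3QDu7u4A////ANu6qqqqqZmpmZm83My8y6qqqZmZmpmszLvMzLqqqZmaqqmauqu7u8u7qZmamaqqmaqqu7u7qZmaqJqqqaqqu7u6mYiZmIiImbqrvcu5mYiJmZmIiaq7zdypmZiYiaqYiaq83dyoiIiIiJmZmau83bqZmYiIiIiZmau83bqqqZiIiIiIiKu8y6qZiImIiIiIiKu6mYiqiIiIiIiIiKmHd3i9uYiIiIiImap2Zmeay6iIiIiJmaqod3eImrmIiIiZmZqpd3d3ebqIiJqqmoiZh3dnesqZmaq7qmZ4iIhlaJqauqq7unZEVoqWRWmauqq6qodFZVZ2RFeIq6qqqmd4dkIjM0Z3i7qqqlZ3QiIjM0R2aLu6qmVkERIiIiNVVYq7uw=="/>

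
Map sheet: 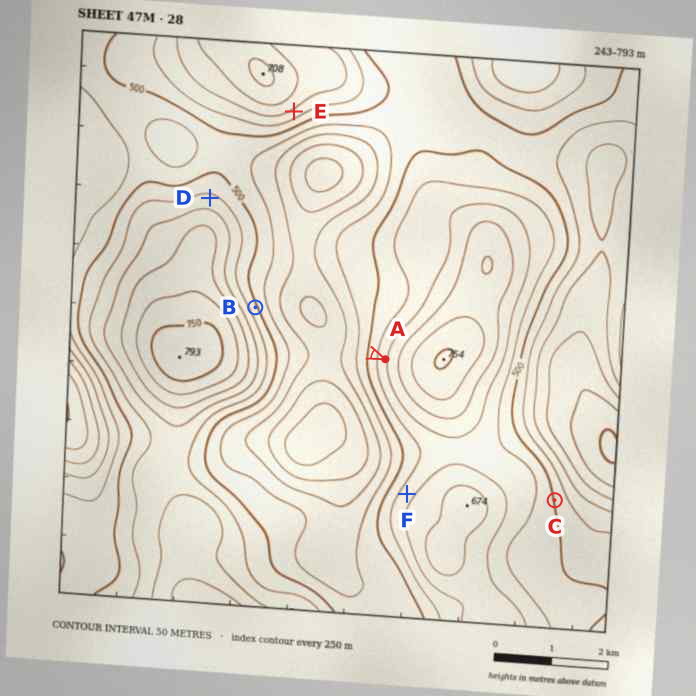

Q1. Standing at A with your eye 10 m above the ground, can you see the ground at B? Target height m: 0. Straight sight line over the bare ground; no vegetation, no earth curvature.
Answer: yes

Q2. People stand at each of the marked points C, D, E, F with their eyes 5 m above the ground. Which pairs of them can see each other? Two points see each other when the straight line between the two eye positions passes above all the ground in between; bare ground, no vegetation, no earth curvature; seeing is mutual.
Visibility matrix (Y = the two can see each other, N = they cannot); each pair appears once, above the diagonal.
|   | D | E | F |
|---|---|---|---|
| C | N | N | N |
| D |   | Y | N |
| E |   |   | Y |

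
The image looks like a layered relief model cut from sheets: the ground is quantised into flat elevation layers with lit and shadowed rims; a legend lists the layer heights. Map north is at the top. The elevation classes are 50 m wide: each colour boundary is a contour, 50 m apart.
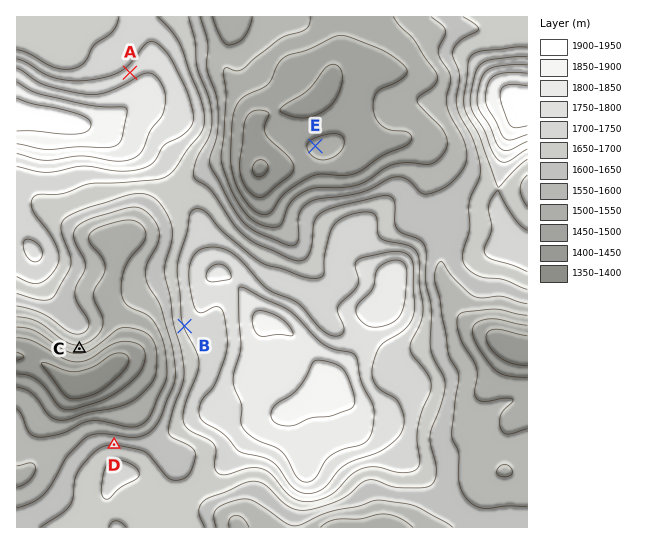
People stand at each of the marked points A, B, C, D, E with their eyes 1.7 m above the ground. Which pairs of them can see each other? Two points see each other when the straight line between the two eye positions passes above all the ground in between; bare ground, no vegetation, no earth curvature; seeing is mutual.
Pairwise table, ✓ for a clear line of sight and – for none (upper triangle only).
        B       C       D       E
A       –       –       –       –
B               ✓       ✓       –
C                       ✓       –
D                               –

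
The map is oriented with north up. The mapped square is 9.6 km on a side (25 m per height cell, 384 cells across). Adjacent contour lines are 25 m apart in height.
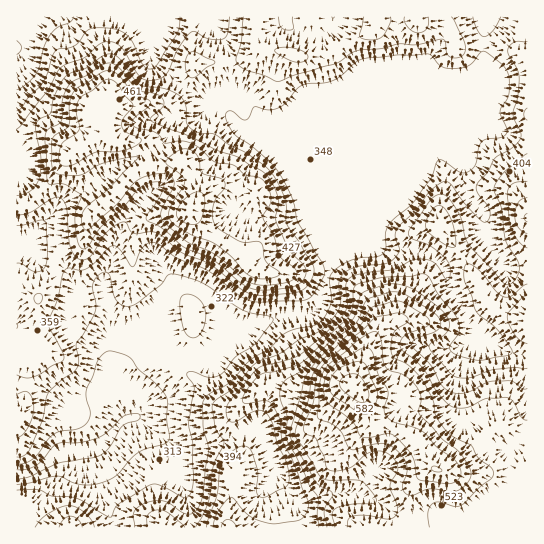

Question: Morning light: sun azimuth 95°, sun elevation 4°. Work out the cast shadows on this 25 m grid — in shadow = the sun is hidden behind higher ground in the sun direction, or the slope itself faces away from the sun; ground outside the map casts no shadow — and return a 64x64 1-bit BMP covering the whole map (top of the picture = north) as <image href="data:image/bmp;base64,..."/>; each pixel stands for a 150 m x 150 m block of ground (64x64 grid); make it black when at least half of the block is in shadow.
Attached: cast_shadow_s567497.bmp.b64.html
<image width="64" height="64" href="data:image/bmp;base64,Qk0+AgAAAAAAAD4AAAAoAAAAQAAAAEAAAAABAAEAAAAAAAACAAATCwAAEwsAAAIAAAAAAAAA////AAAAAAAAD4/AP4AAAAwfn8H/gAAAAA8fwf8CAAAAAD/B/wcAAAAAP8D8D4AAAAB/wfwfgABwAH/D/B/gAAAAf8f+H+AAAAB/7/wP4AAAAH//+AfAAAAAf//4AwAAAAH///DgAAAAA///8OAAAAAH///4AAAAAAf///xAAAAAB////8AAAAAH////wAAAAA////+AAEAAH////4AAAAA/////gAAAAD/////AAAAAP////+AAAAAP////4AAAAAD////wAA4AAD////AAHgAAA///+AA+AAAB///4AAYAAAB///gAxgAAABv/8AHHAAAAeB/wAYcAAAP4B+ADhwAID/gDwAMGAAA/+AHABwIQAH/gAAeGBhsAf8AABwQGHwD8AAAHCB4/APwAAA+APn+B+AAAD/B+P4f4AAAP8P8/h/gAAA/w/h/H/AAAB/n+B/P8AAAD+f7gcfwAAAB4/PA4eAAAABj8+AwQAAAACPj8AAAAAAAAcPwAcAAAAABg/AAQAAAAAAb8AAAAAAAABv8AAAAAAAAP/wAAAAAAAA//AAAAAAAAH/8AAAAAAAAf/wAAAAAAAB//gAAAAAAAD//gAAAAAAAP/+AAAAAAAA7/4PgAAAAADv/g/AAAAAgM+eD4GAAADAz4APw4AAAAADgAPHgAAAAAGAA8eAAAAAAAABx4AAAAAA=="/>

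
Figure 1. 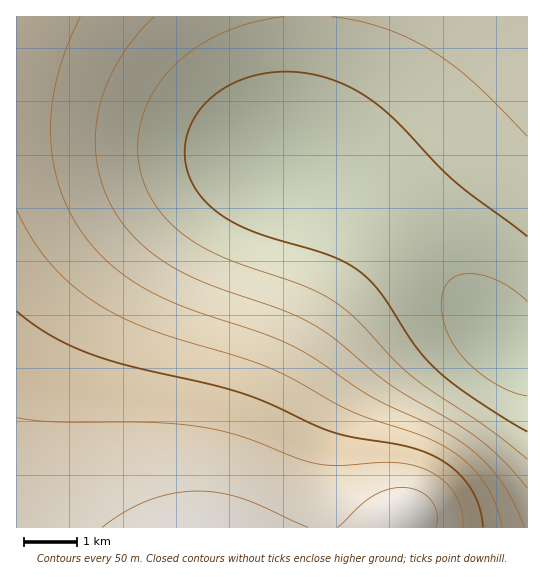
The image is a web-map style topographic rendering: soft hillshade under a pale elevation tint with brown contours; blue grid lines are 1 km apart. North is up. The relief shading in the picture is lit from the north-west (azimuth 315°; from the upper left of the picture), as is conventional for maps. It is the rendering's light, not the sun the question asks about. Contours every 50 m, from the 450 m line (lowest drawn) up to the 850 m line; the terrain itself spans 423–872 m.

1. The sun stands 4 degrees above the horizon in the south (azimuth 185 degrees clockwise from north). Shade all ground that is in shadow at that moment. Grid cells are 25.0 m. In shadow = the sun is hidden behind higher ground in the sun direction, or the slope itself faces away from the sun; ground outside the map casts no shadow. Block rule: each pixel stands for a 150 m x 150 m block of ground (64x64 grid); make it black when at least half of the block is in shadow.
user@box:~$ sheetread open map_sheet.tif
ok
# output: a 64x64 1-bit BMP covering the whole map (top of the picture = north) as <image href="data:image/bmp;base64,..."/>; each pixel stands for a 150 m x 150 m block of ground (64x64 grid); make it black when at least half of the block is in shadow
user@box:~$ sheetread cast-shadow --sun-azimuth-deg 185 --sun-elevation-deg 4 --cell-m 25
<image width="64" height="64" href="data:image/bmp;base64,Qk0+AgAAAAAAAD4AAAAoAAAAQAAAAEAAAAABAAEAAAAAAAACAAATCwAAEwsAAAIAAAAAAAAA////AAAAAAAAAAAAAAAAAAAAAAAAAAAAAAAAAAAAAAMAAAAAAAAB/wAAAAAAAH//AAAAAAAP//8AAAAAAD///wAAAAAA////AAAAAAH///8AAAAAA////wAAAAAH////AAAAAA////8AAAAAH////wAAAAA/////AAAAAH////8AAAAB/////wAAAA//////AAAAP/////8AAAH//////wAAA///////AAAP//////8AAB///////wAAP///////AAB///////8AAH///////wAA///////+AAD///////4AAP///////AAB///////8AAH///////gAAP//////+AAA///////wAAD///////AAAP//////4AAA///////AAAB//////8AAAH//////gAAAP/////8AAAA//////gAAAB///8/8AAAAD//+AAAAAAAH//wAAAAAAAP/8AAAAAAAAP/gAAAAAAAAPwAAAAAAAAAAAAAAAAAAAAAAAAAAAAAAAAAAAAAAAAAAAAAAAAAAAAAAAAAAAAAAAAAAAAAAAAAAAAAAAAAAAAAAAAAAAAAAAAAAAAAAAAAAAAAAAAAAAAAAAAAAAAAAAAAAAAAAAAAAAAAAAAAAAAAAAAAAAAAAAAAAAAAAAAAAAAAAAAAAAAAAAAAAAAAAAAAAAAAAAAAAAAAAAA=="/>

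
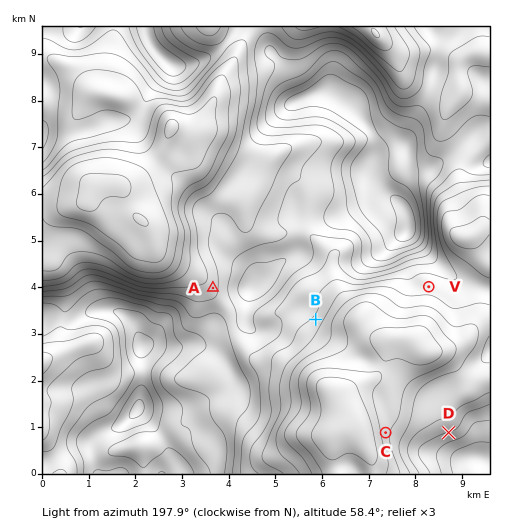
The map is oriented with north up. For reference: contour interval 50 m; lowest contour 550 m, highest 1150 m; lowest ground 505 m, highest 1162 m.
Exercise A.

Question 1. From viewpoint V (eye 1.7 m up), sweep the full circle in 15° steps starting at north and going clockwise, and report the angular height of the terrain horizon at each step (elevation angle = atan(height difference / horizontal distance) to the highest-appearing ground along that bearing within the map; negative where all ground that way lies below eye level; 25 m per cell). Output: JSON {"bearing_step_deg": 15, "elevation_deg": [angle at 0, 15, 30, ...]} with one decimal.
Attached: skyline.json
{"bearing_step_deg": 15, "elevation_deg": [10.7, 8.6, 7.3, 6.2, 5.0, 3.6, 2.3, 0.7, -0.5, 0.3, -0.4, 2.6, 1.0, -2.1, -2.0, 0.7, 2.4, 2.9, 3.3, 6.7, 11.8, 14.4, 16.6, 15.9]}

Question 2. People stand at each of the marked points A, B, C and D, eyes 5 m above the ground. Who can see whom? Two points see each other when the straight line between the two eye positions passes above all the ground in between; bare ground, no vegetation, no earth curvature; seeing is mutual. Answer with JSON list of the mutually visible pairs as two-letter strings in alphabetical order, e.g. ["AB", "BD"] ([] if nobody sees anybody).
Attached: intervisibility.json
["BC", "BD"]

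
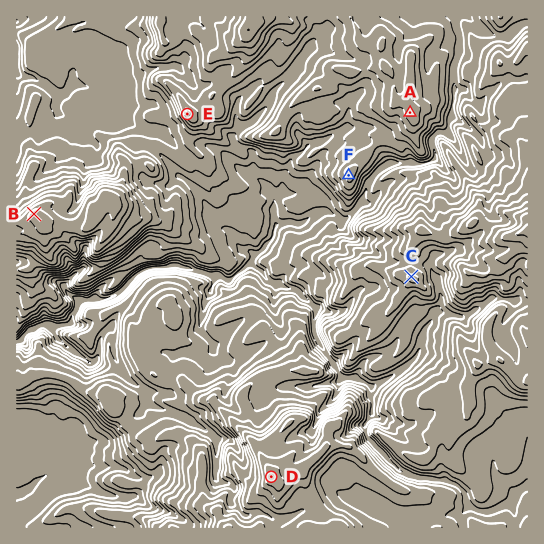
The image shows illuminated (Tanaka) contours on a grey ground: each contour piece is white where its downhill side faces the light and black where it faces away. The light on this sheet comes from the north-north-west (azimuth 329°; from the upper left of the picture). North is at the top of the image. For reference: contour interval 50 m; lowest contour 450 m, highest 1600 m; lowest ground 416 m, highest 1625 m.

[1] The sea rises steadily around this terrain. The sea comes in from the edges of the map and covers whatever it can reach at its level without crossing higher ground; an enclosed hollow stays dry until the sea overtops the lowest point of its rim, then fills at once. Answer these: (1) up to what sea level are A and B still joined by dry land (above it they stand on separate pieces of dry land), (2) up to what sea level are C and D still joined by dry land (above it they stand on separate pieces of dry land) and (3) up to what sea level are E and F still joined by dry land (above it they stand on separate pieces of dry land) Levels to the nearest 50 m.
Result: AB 850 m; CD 1050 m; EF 1000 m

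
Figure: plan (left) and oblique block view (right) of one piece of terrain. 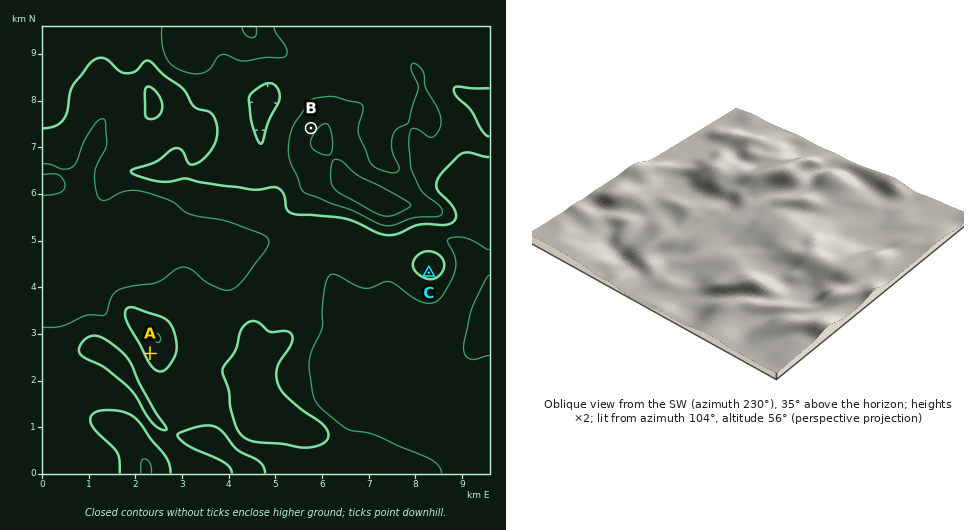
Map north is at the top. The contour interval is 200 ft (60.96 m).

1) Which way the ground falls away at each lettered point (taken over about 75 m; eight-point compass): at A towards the SW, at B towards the NW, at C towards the S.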